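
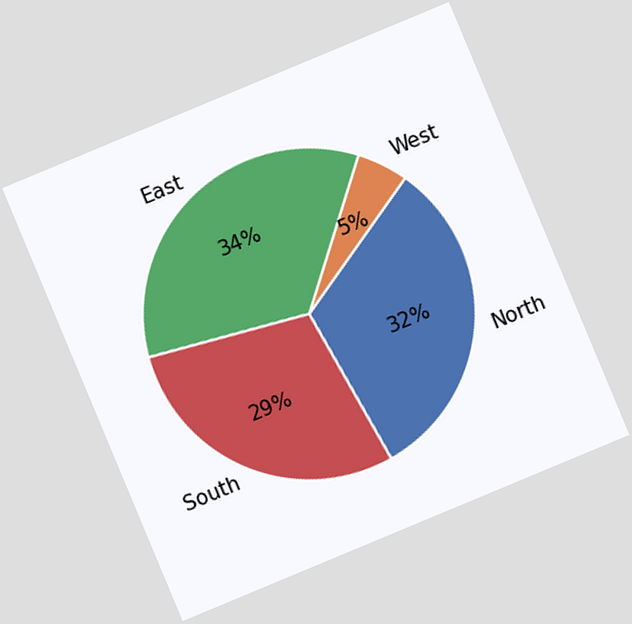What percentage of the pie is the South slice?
29%

The chart is tilted about 23° counter-clockwise. The South slice takes up 29% of the pie.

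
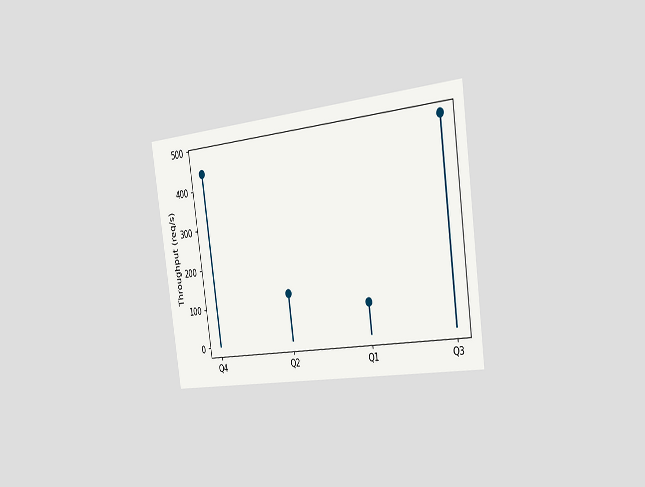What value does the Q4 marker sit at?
440req/s

The chart is tilted about 8° counter-clockwise and viewed slightly from the right. The Q4 marker sits at 440req/s.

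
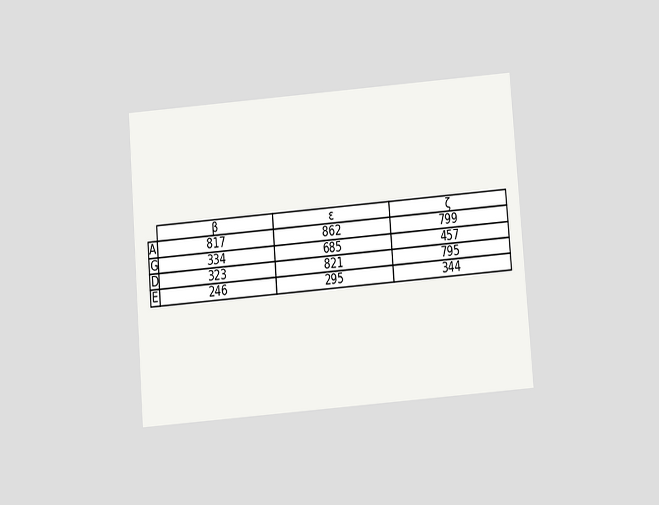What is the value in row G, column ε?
685

The chart is tilted about 4° counter-clockwise and viewed at a slight angle. The (G, ε) cell reads 685.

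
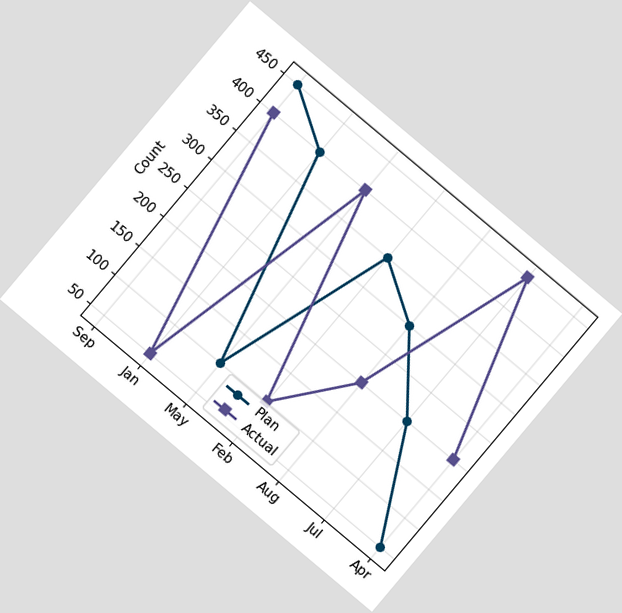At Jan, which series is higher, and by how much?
The chart is tilted about 40° clockwise. At Jan, Plan sits above the other line by 350.

Plan, by 350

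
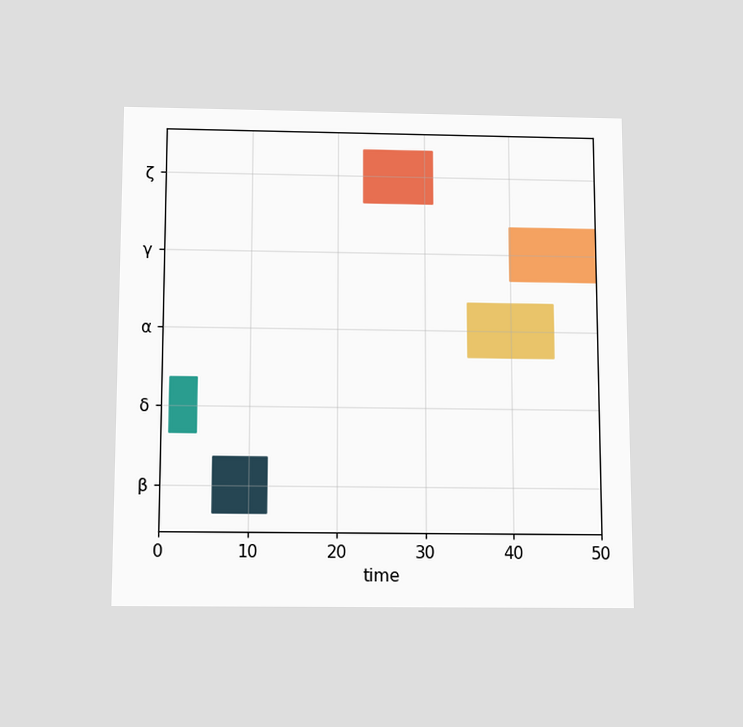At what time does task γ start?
The chart is viewed slightly from below. The γ bar begins at t=40.

40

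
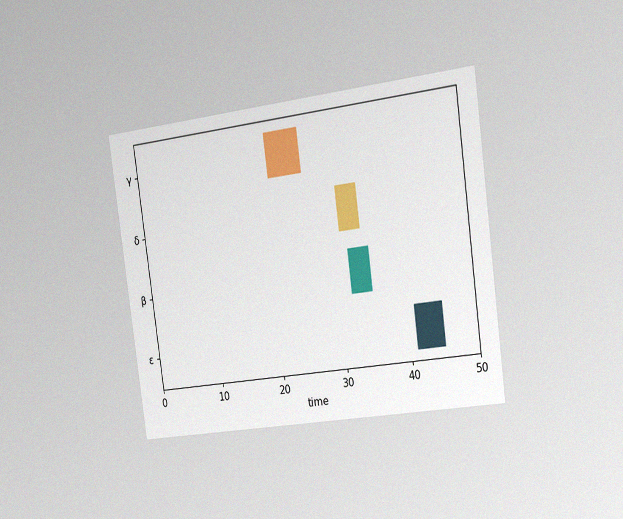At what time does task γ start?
The chart is tilted about 8° counter-clockwise and viewed slightly from the right, with some photo noise. The γ bar begins at t=21.

21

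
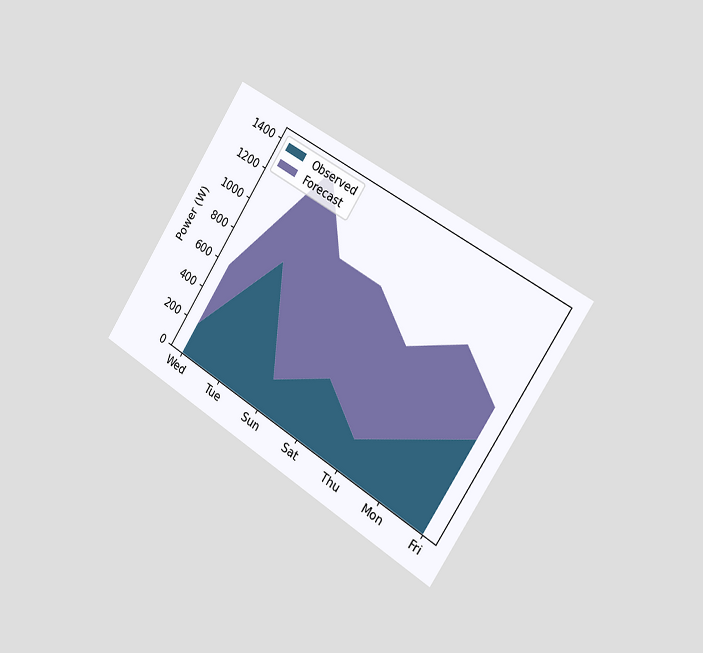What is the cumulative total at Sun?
The chart is tilted about 33° clockwise and viewed slightly from the right. The stacked total at Sun reaches 1000W.

1000W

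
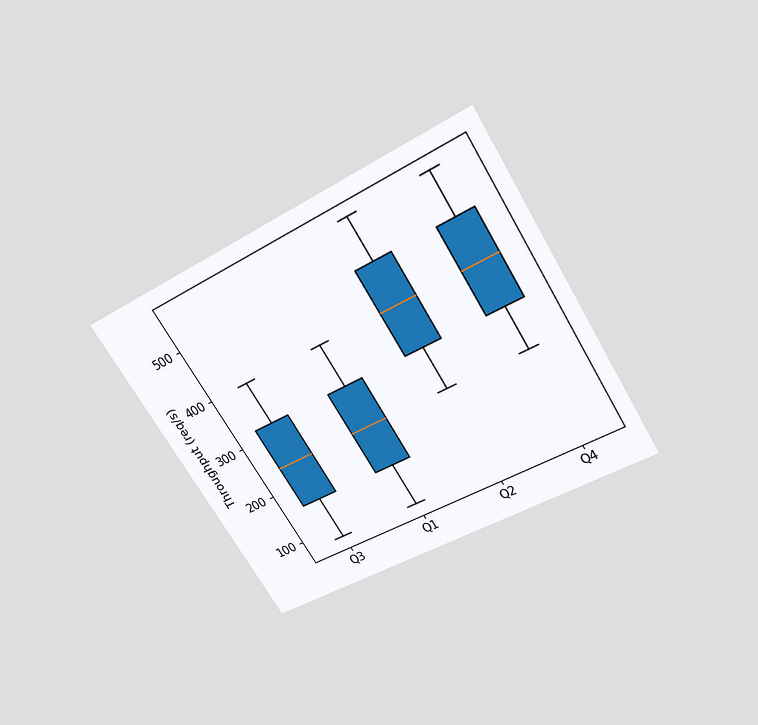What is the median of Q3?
240req/s

The chart is tilted about 32° counter-clockwise and viewed slightly from above. The median line in the Q3 box sits at 240req/s.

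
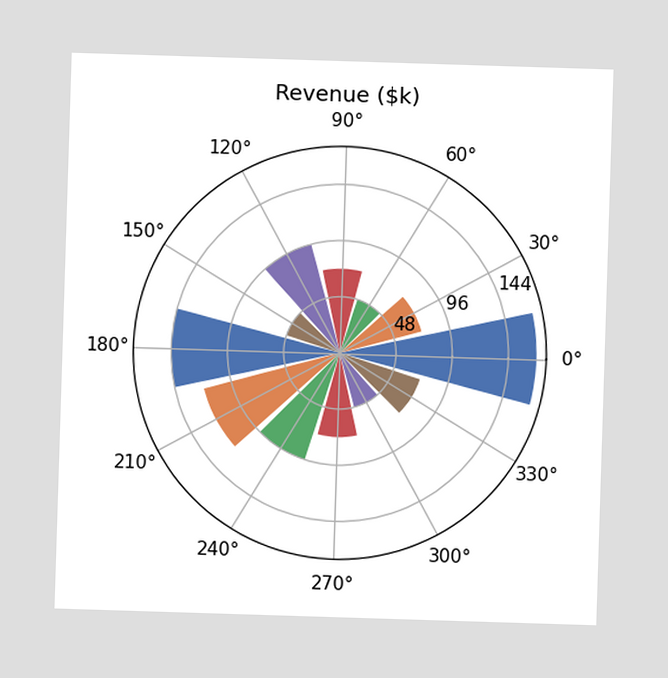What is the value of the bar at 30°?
$72k

The bar at 30° reaches $72k on the radial axis.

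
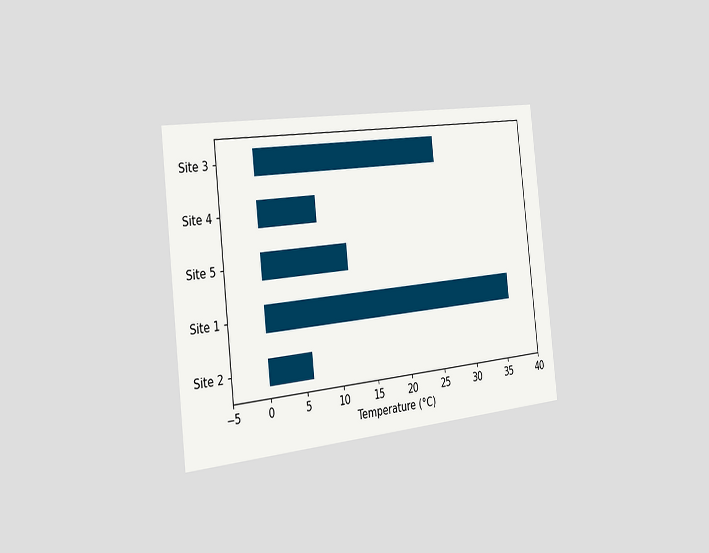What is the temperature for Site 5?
12°C

The chart is tilted about 6° counter-clockwise and viewed slightly from the left. Reading along the chart's x-axis, the Site 5 bar reaches 12°C.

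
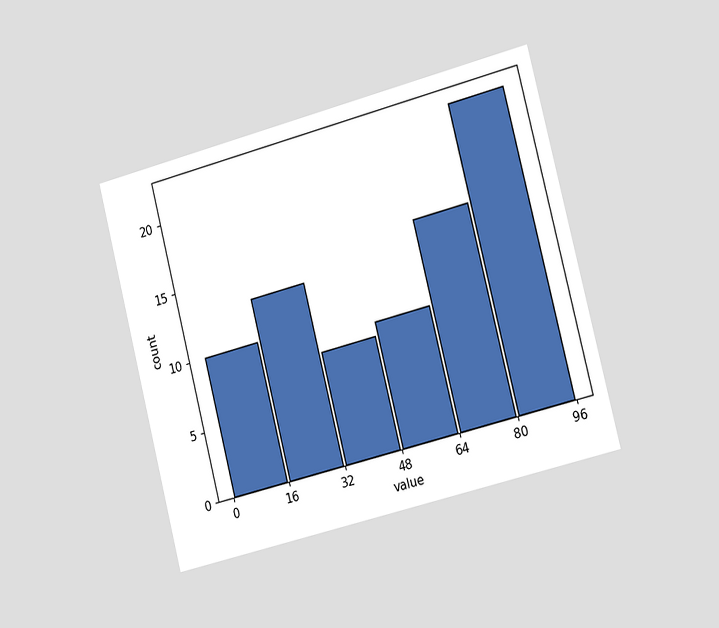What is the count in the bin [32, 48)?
8

The chart is tilted about 14° counter-clockwise and viewed slightly from the right. The [32, 48) bin has height 8.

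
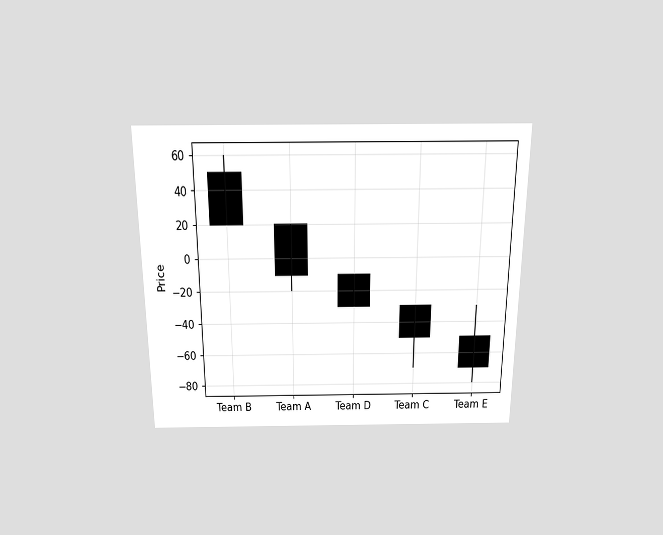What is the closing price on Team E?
The chart is viewed slightly from above. The Team E candle closes at -70.

-70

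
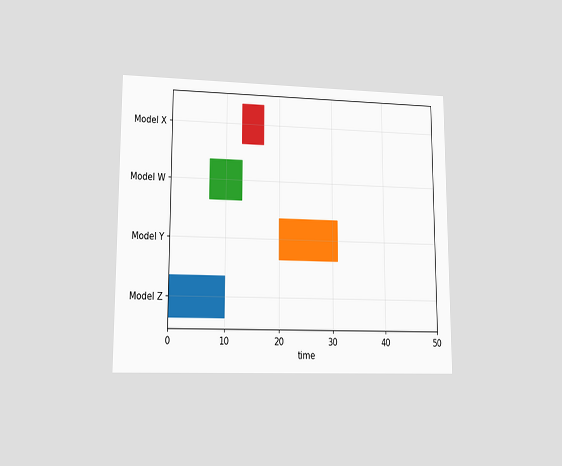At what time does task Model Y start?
20

The chart is viewed at a slight angle. The Model Y bar begins at t=20.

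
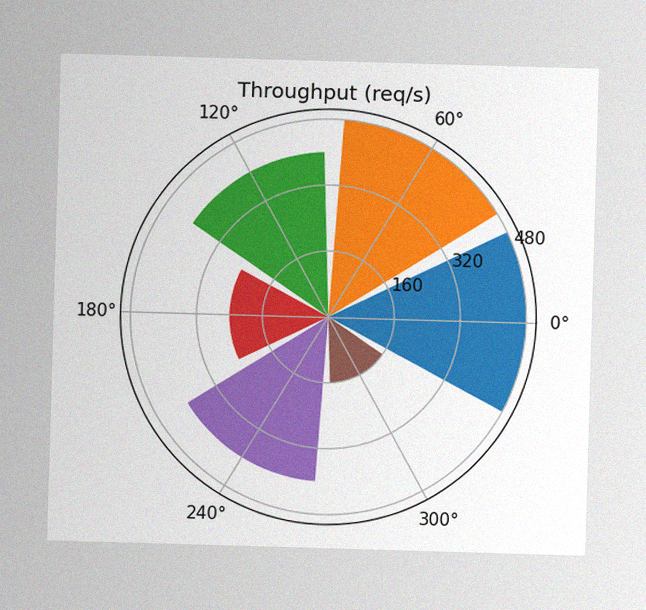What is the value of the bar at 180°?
240req/s

The image has some photo noise and uneven lighting. The bar at 180° reaches 240req/s on the radial axis.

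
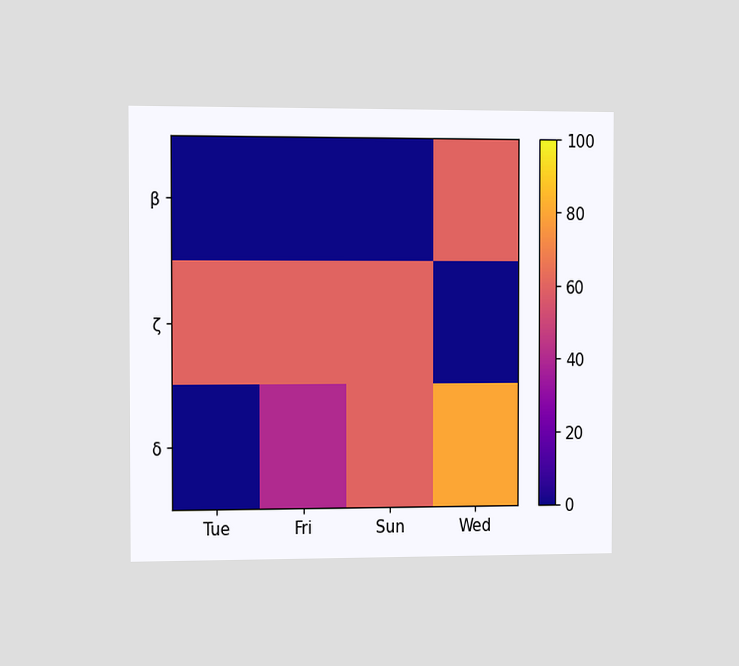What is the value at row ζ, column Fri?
The chart is viewed slightly from the left. Matching cell (ζ, Fri) against the colorbar gives 60.

60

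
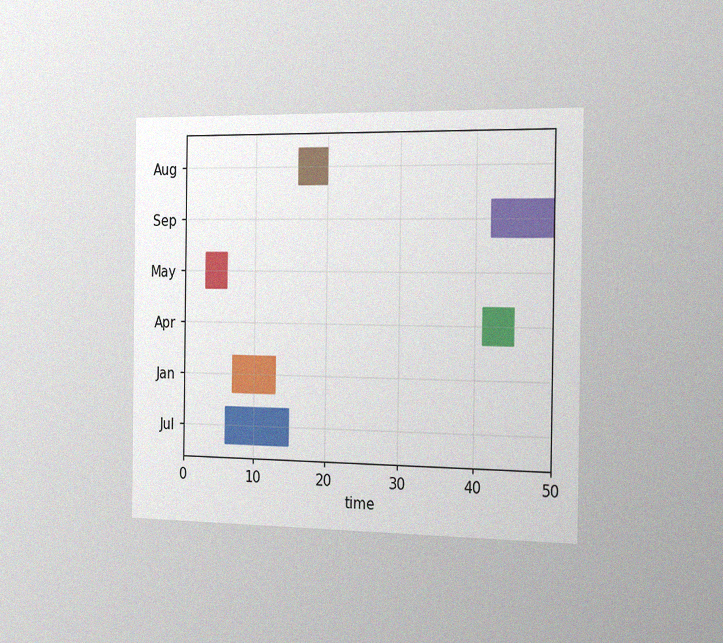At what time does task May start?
3

The chart is viewed slightly from the right, with some photo noise. The May bar begins at t=3.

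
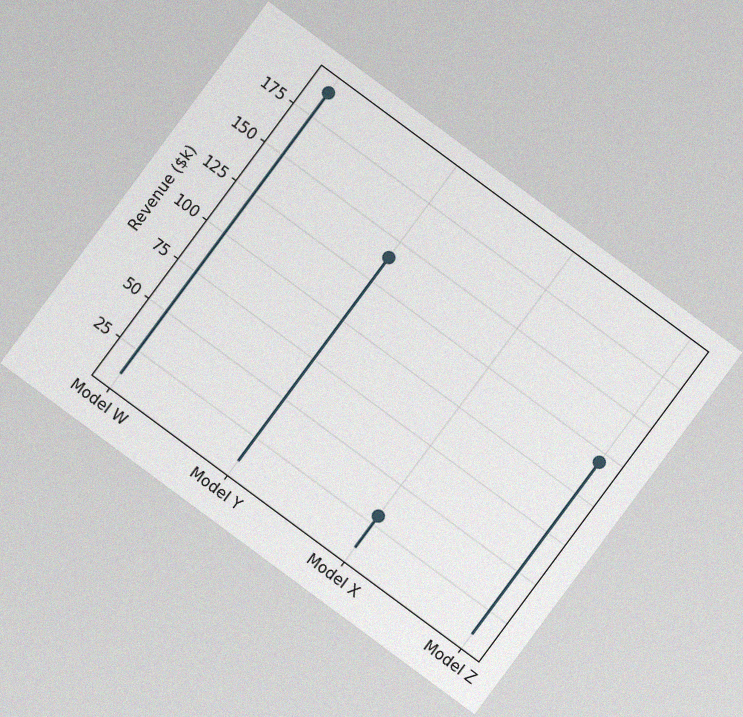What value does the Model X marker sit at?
$30k

The chart is tilted about 37° clockwise, with some photo noise. The Model X marker sits at $30k.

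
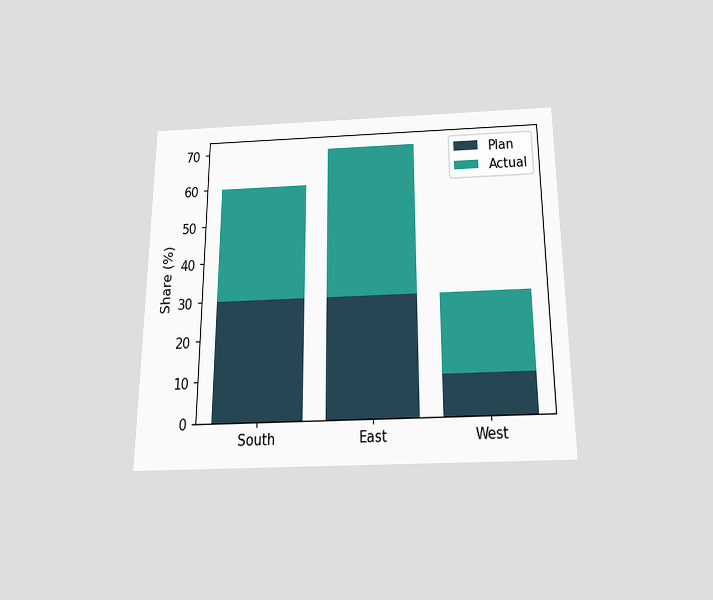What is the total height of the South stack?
The chart is viewed slightly from below. The South stack's top reaches 60% on the y-axis.

60%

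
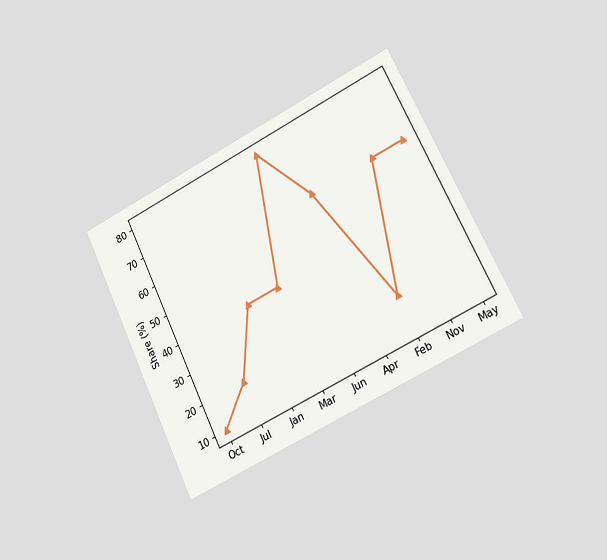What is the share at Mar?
The chart is tilted about 26° counter-clockwise and viewed slightly from the right. At Mar, the line is at 40%.

40%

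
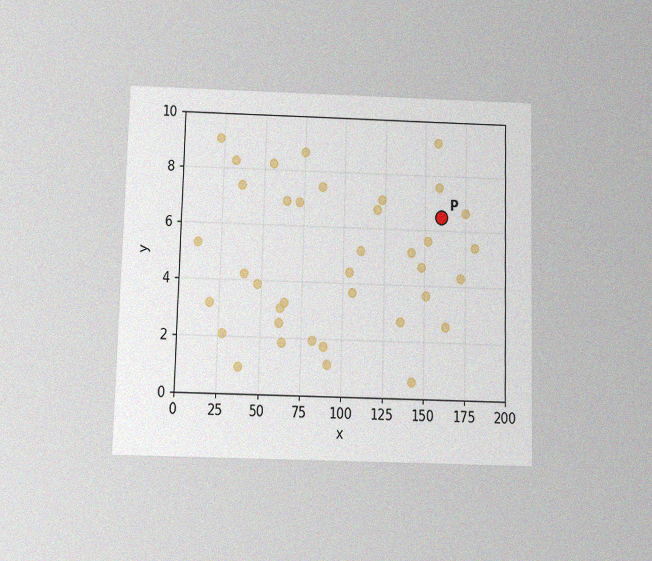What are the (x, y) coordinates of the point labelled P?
The chart is viewed slightly from below, with some photo noise. Following the gridlines from P to each axis, P sits at (160, 6.5).

(160, 6.5)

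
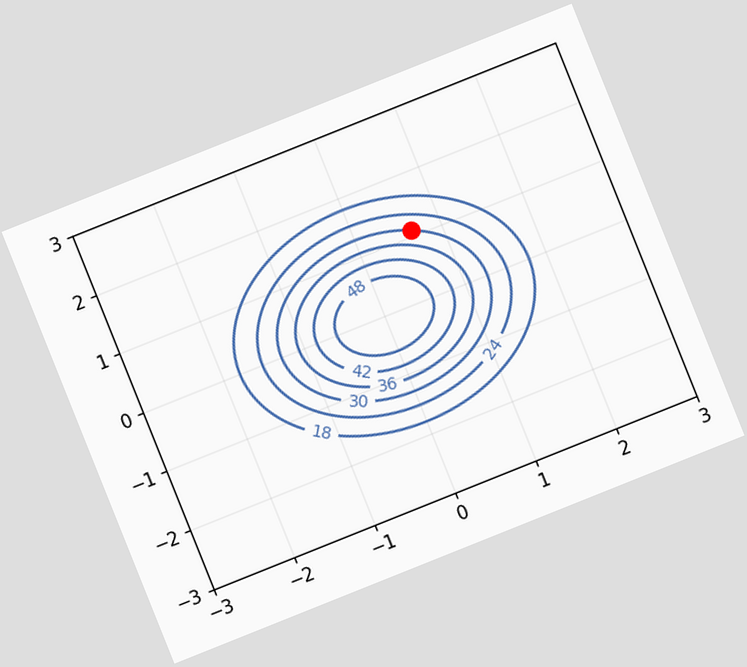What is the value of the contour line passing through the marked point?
30

The chart is tilted about 22° counter-clockwise. The marked point sits on the contour labelled 30.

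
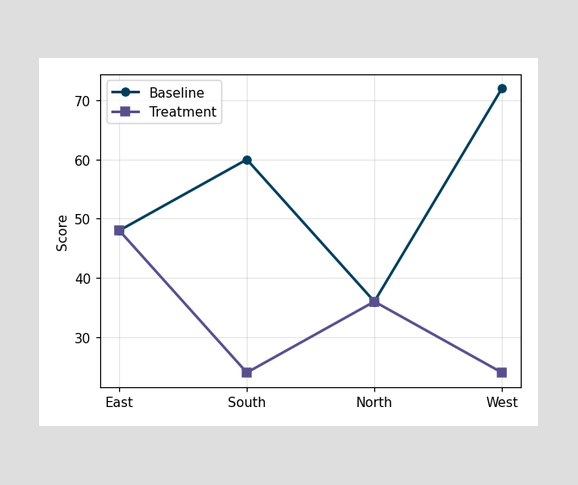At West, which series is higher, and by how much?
Baseline, by 48

At West, Baseline sits above the other line by 48.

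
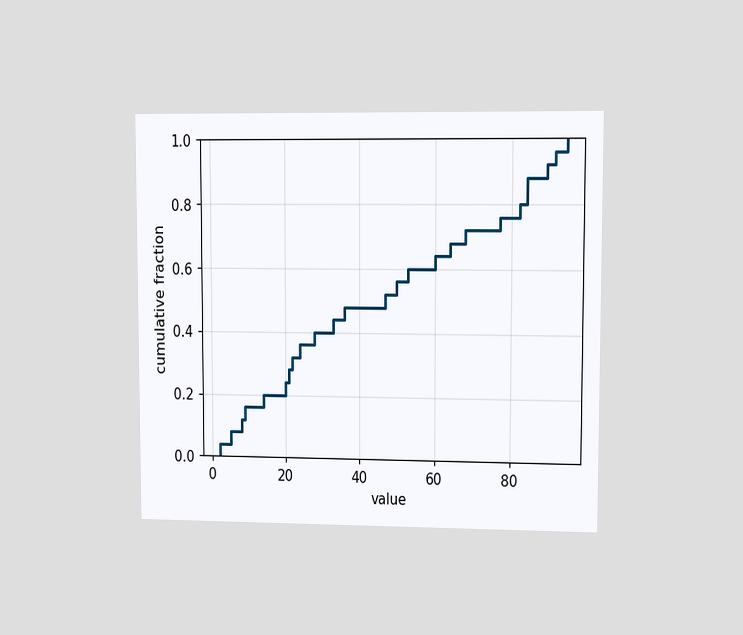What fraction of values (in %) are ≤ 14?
The chart is viewed at a slight angle. At x=14 the ECDF step is at 20%.

20%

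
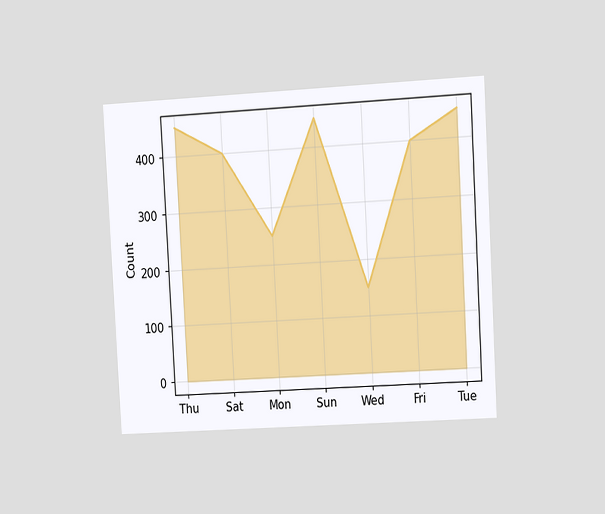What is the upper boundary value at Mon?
The chart is tilted about 3° counter-clockwise and viewed at a slight angle. At Mon the upper boundary is at 250.

250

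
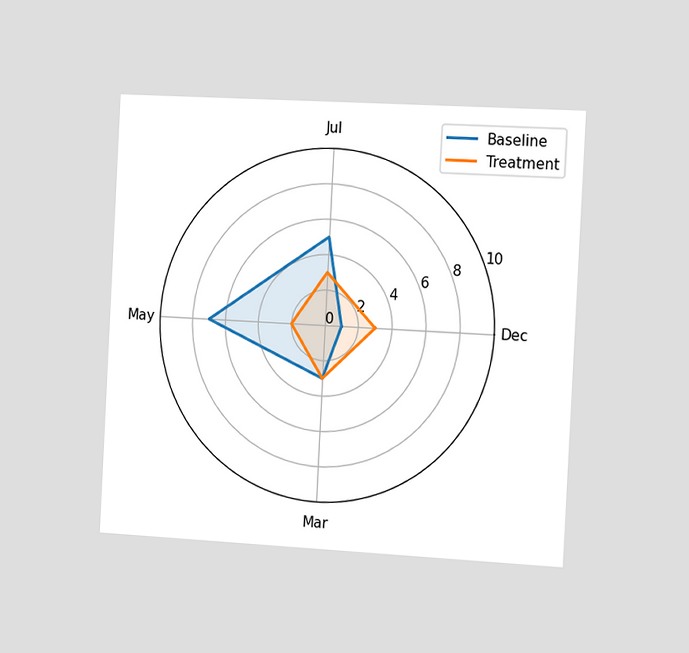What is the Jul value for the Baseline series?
The chart is tilted about 3° clockwise and viewed slightly from the right. On the Jul axis, Baseline reaches 5.

5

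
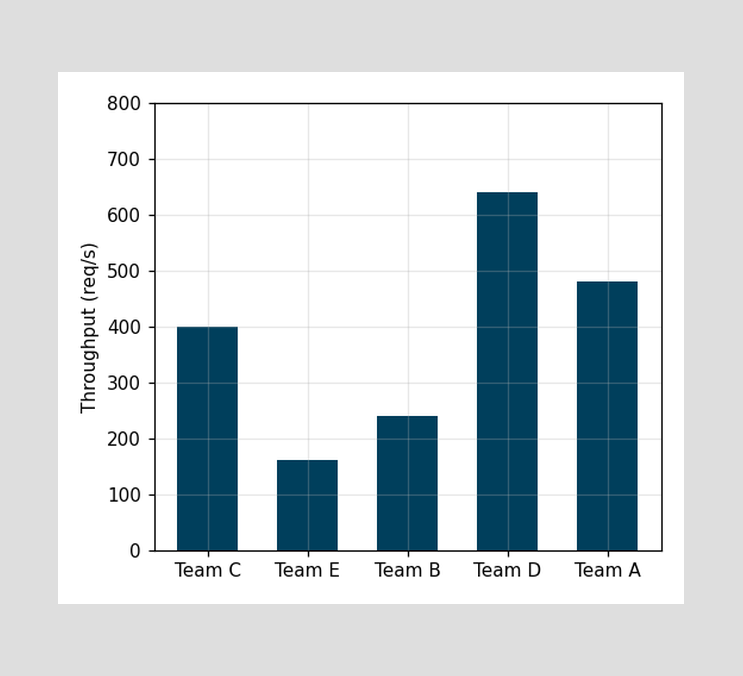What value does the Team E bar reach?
Reading along the chart's y-axis, the Team E bar reaches 160req/s.

160req/s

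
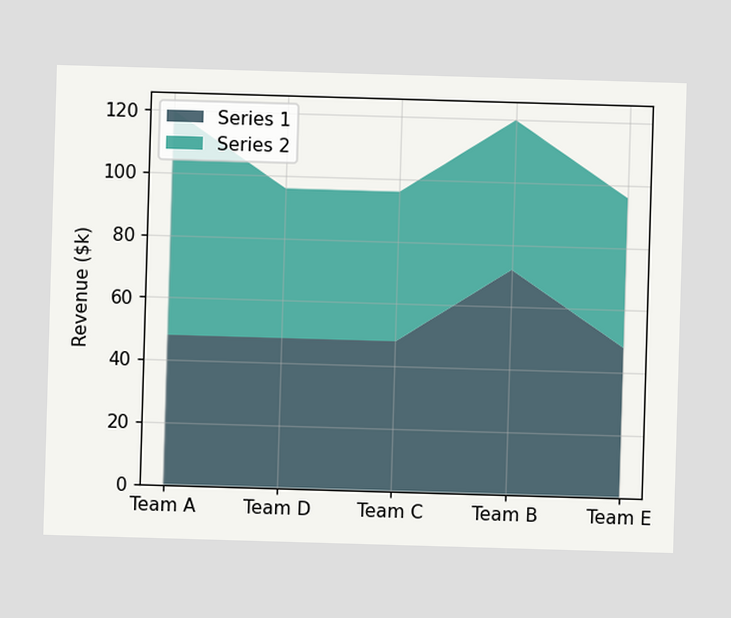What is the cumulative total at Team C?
$96k

The stacked total at Team C reaches $96k.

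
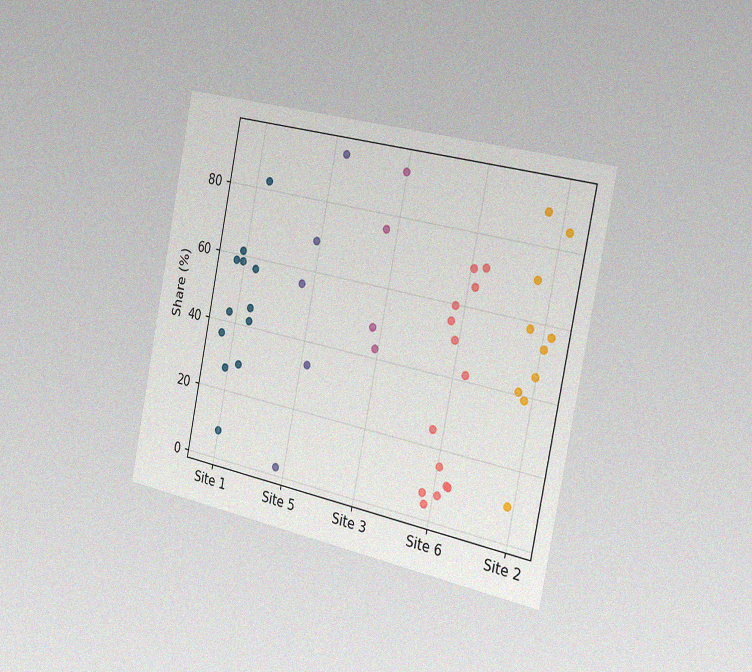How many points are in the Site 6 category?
14

The chart is tilted about 11° clockwise and viewed slightly from the right, with some photo noise. Counting the markers in the Site 6 column gives 14.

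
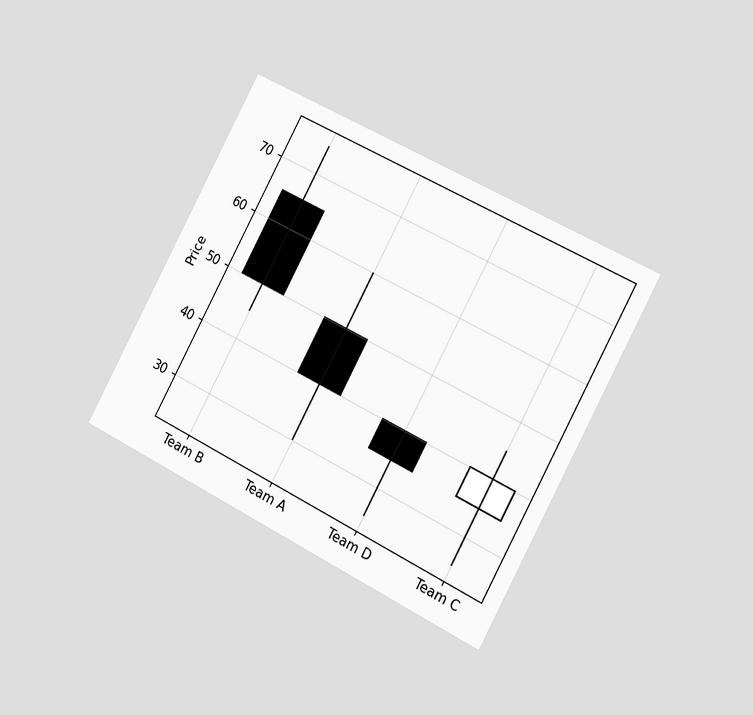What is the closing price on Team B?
The chart is tilted about 28° clockwise and viewed slightly from the right. The Team B candle closes at 50.

50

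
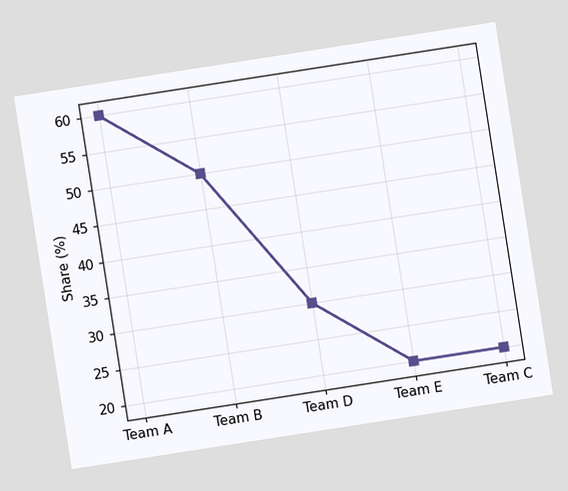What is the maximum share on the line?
The chart is tilted about 9° counter-clockwise. The highest point is at Team A, and reading across to the y-axis gives 60%.

60%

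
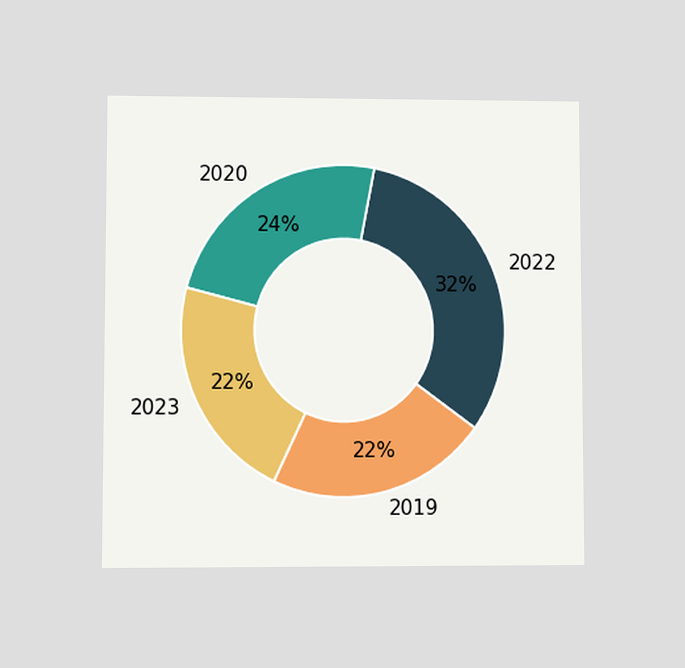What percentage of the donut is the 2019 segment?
The chart is viewed at a slight angle. The 2019 segment takes up 22% of the ring.

22%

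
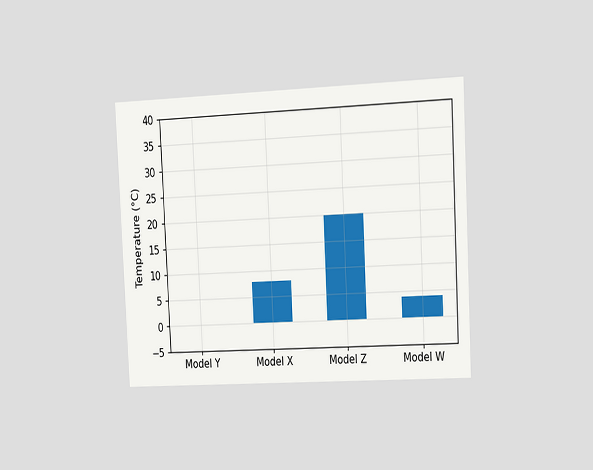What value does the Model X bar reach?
8°C

The chart is tilted about 3° counter-clockwise and viewed slightly from the right. Reading along the chart's y-axis, the Model X bar reaches 8°C.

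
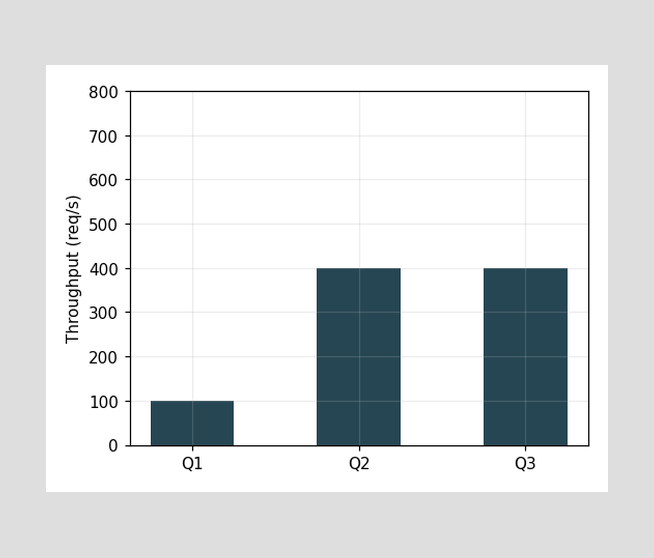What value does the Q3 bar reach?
400req/s

Reading along the chart's y-axis, the Q3 bar reaches 400req/s.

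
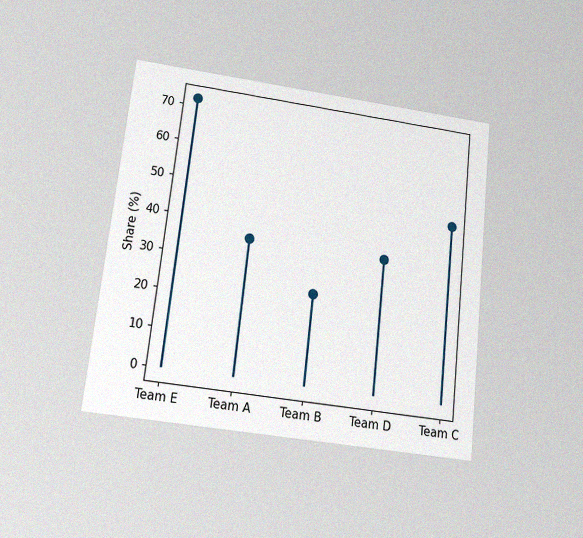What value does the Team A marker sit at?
The chart is tilted about 6° clockwise and viewed slightly from below, with some photo noise. The Team A marker sits at 36%.

36%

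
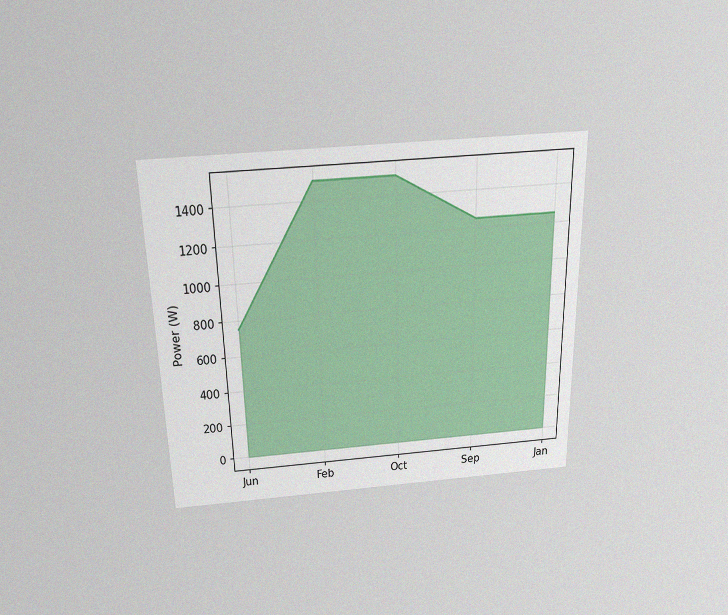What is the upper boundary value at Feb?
The chart is viewed slightly from above, with some photo noise. At Feb the upper boundary is at 1500W.

1500W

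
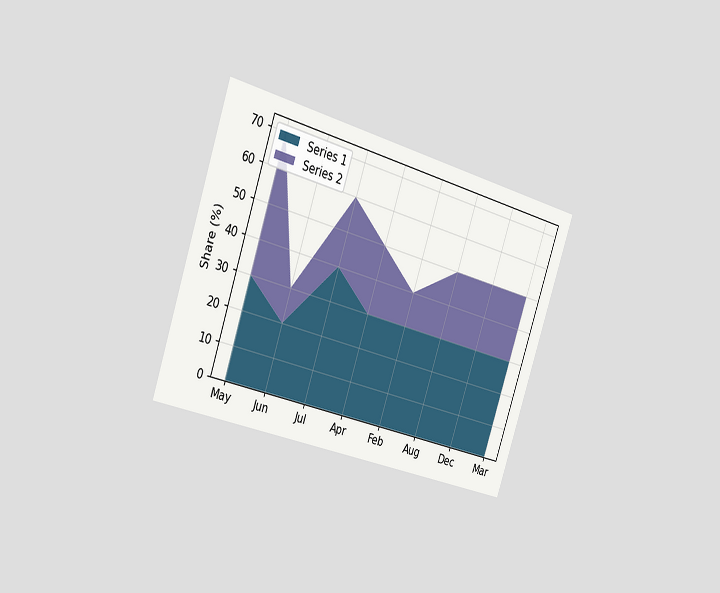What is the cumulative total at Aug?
50%

The chart is tilted about 19° clockwise and viewed slightly from the left. The stacked total at Aug reaches 50%.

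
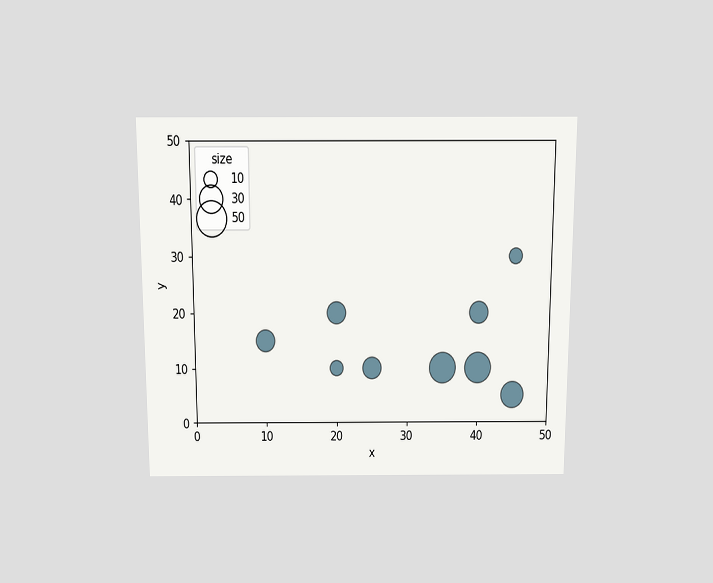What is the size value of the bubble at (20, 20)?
20

The chart is viewed slightly from above. Matching the bubble at (20, 20) against the size legend gives 20.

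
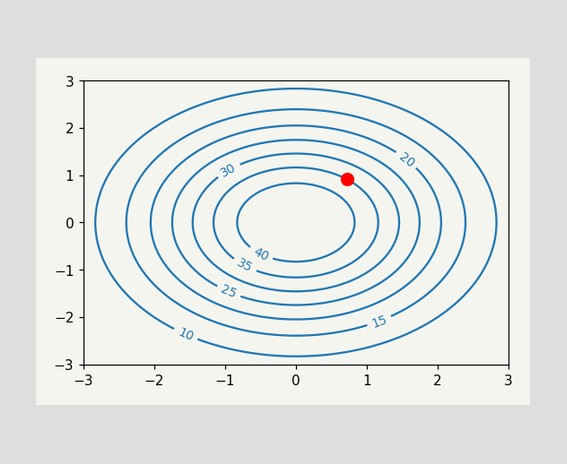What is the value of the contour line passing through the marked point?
35

The marked point sits on the contour labelled 35.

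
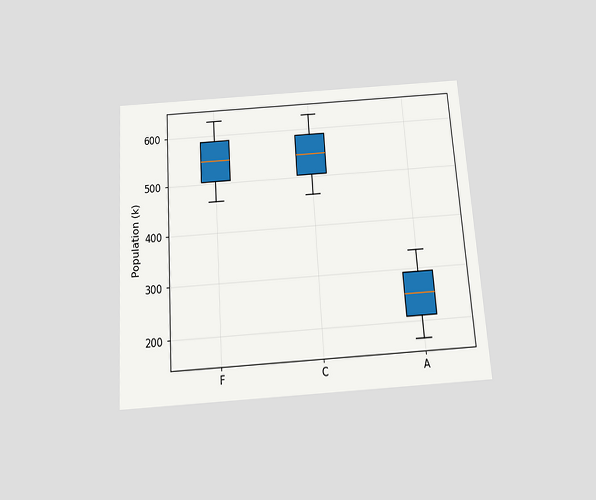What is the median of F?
546k

The chart is tilted about 4° counter-clockwise and viewed slightly from below. The median line in the F box sits at 546k.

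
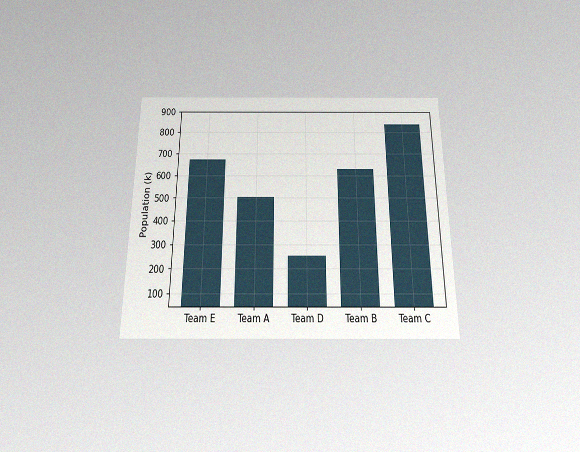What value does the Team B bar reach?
The chart is viewed slightly from below, with some photo noise. Reading along the chart's y-axis, the Team B bar reaches 630k.

630k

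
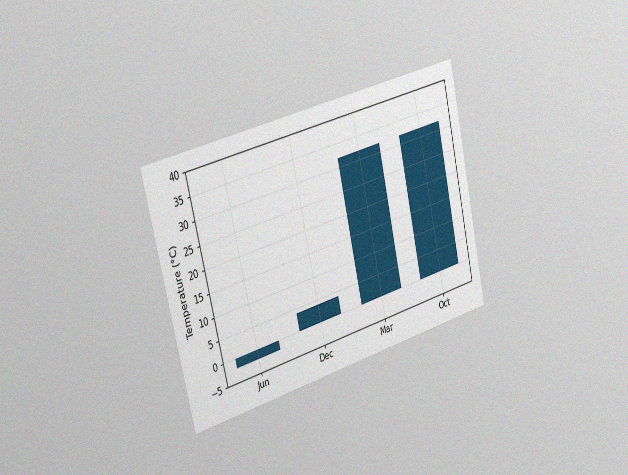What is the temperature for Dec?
The chart is tilted about 13° counter-clockwise and viewed slightly from the left, with some photo noise. Reading along the chart's y-axis, the Dec bar reaches 4°C.

4°C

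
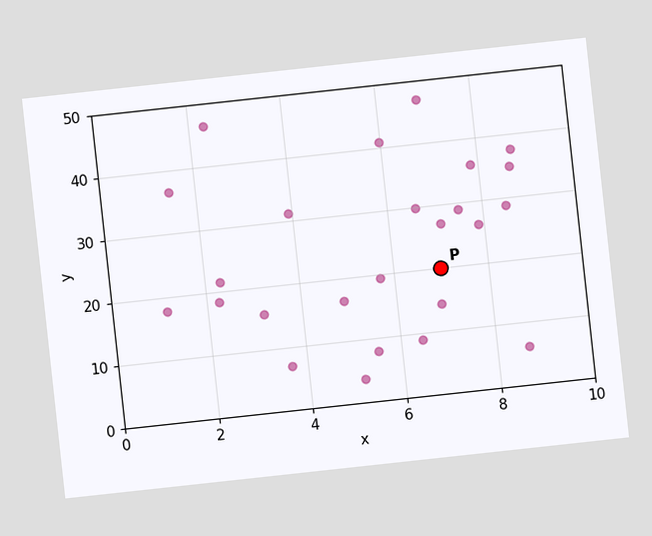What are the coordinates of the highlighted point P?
The chart is tilted about 6° counter-clockwise. Following the gridlines from P to each axis, P sits at (7, 20).

(7, 20)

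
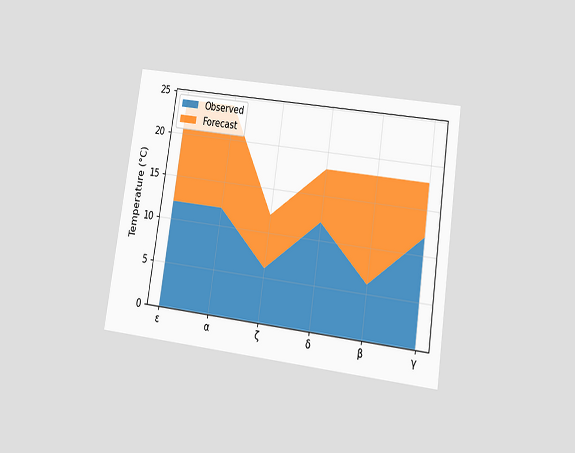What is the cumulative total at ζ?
12°C

The chart is tilted about 8° clockwise and viewed at a slight angle. The stacked total at ζ reaches 12°C.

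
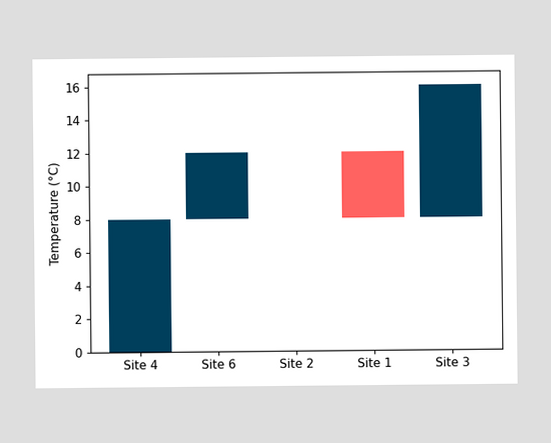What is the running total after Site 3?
After Site 3 the running total reaches 16°C.

16°C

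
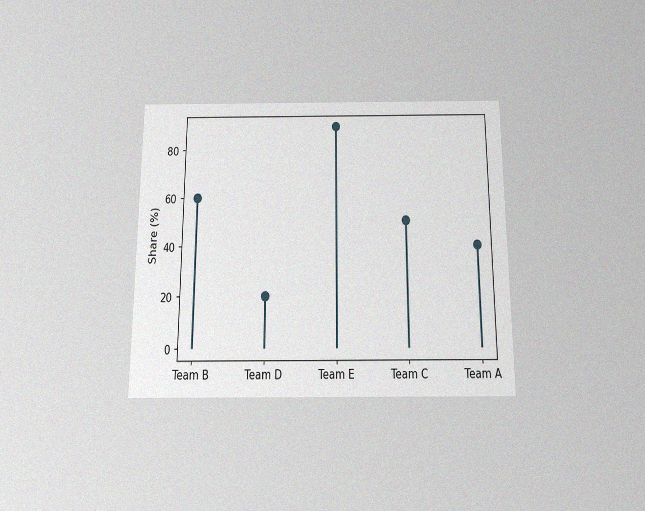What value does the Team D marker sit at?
The chart is viewed slightly from below, with some photo noise. The Team D marker sits at 20%.

20%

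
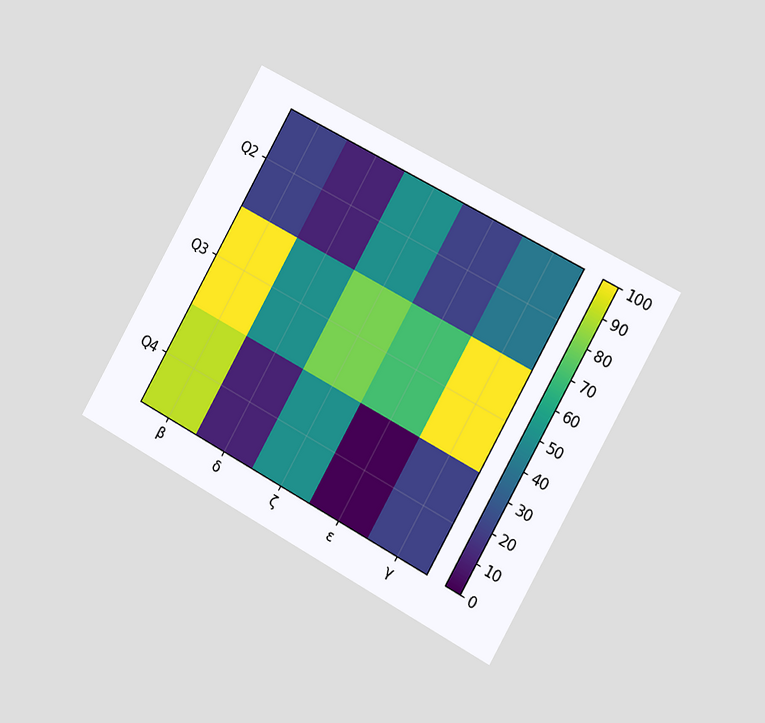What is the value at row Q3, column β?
100

The chart is tilted about 29° clockwise and viewed slightly from the right. Matching cell (Q3, β) against the colorbar gives 100.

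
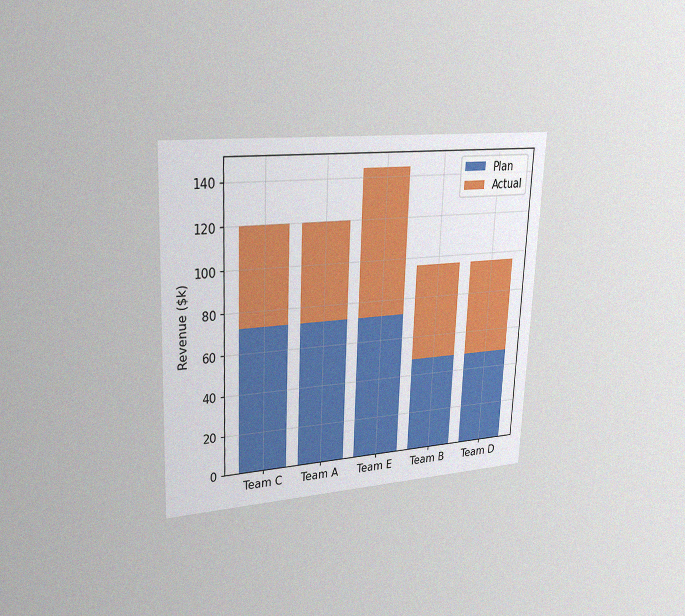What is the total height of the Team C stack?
The chart is tilted about 2° clockwise and viewed slightly from the left, with some photo noise. The Team C stack's top reaches $120k on the y-axis.

$120k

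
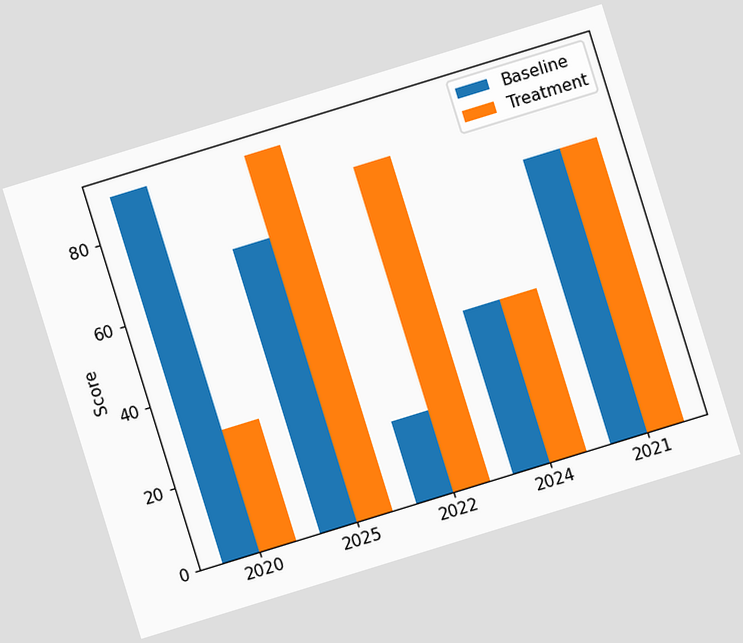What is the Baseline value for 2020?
90

The chart is tilted about 17° counter-clockwise. The Baseline bar at 2020 reaches 90 on the y-axis.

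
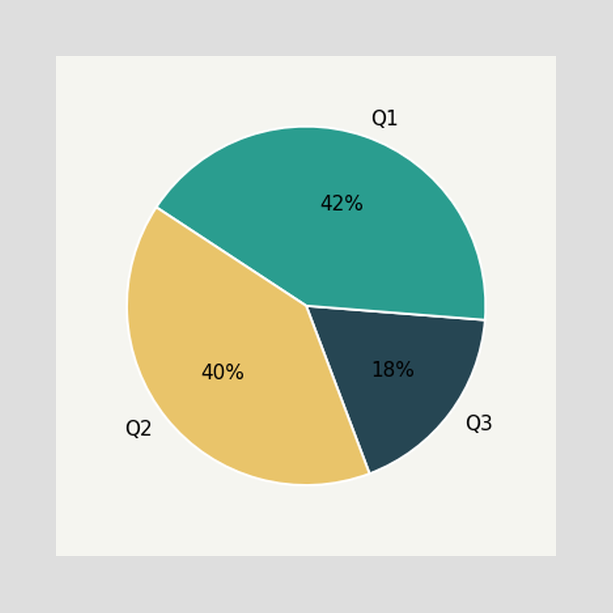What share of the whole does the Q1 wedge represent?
The Q1 slice takes up 42% of the pie.

42%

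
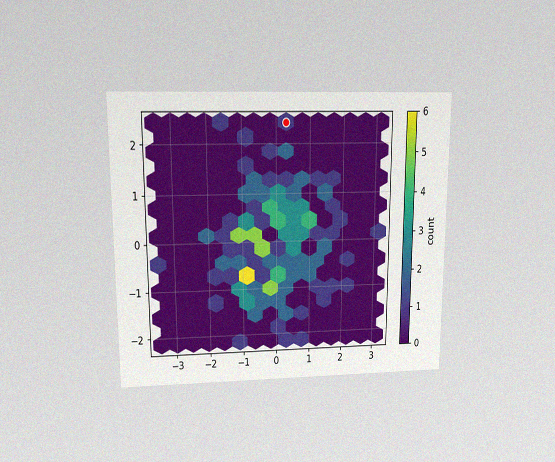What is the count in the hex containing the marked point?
The chart is viewed at a slight angle, with some photo noise. The marked hex reads 1 on the colorbar.

1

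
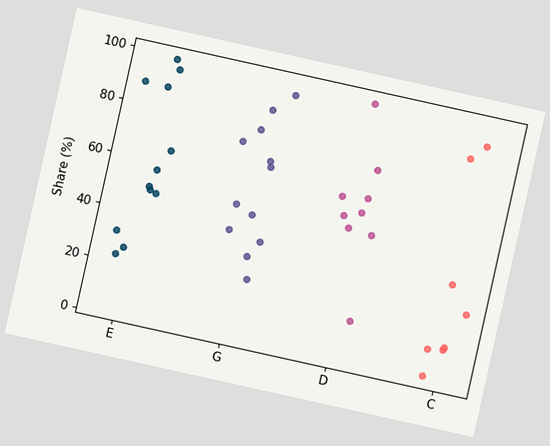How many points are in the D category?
The chart is tilted about 13° clockwise. Counting the markers in the D column gives 9.

9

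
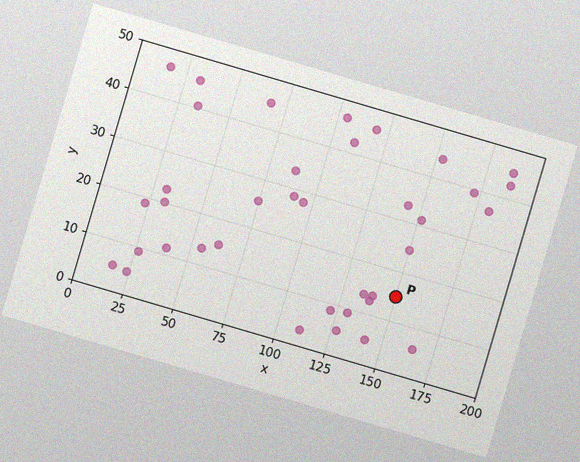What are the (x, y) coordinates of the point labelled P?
(150, 15)

The chart is tilted about 16° clockwise, with some photo noise. Following the gridlines from P to each axis, P sits at (150, 15).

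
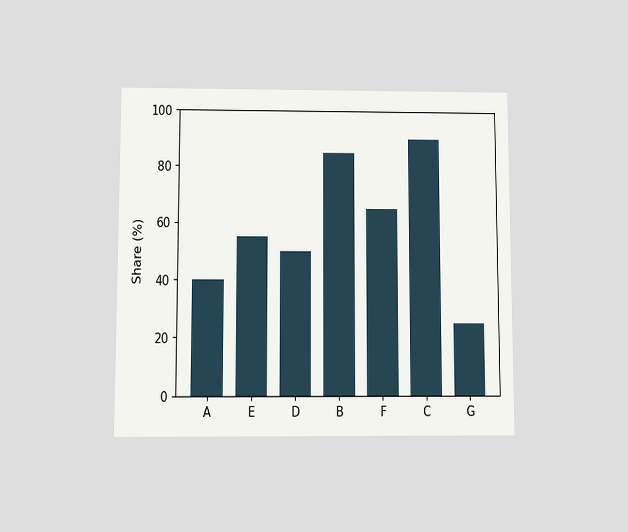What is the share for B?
The chart is viewed slightly from below. Reading along the chart's y-axis, the B bar reaches 85%.

85%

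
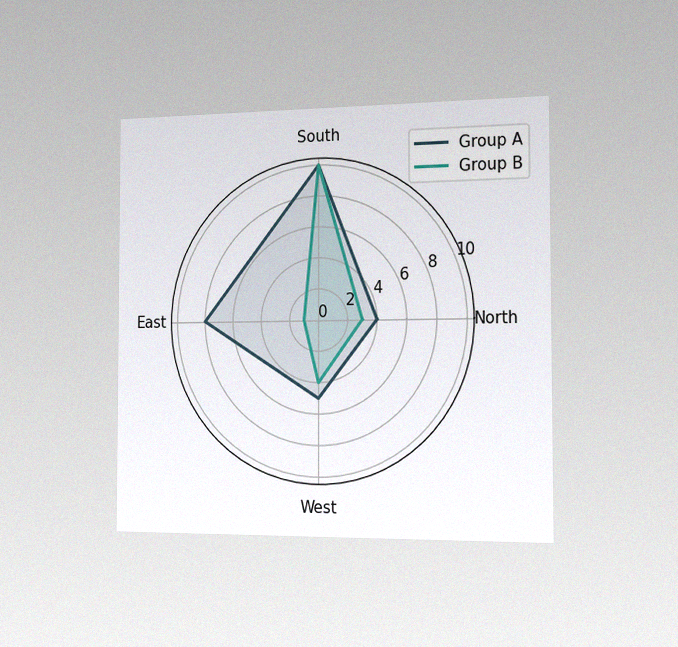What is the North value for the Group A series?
4

The chart is viewed slightly from the right, with some photo noise. On the North axis, Group A reaches 4.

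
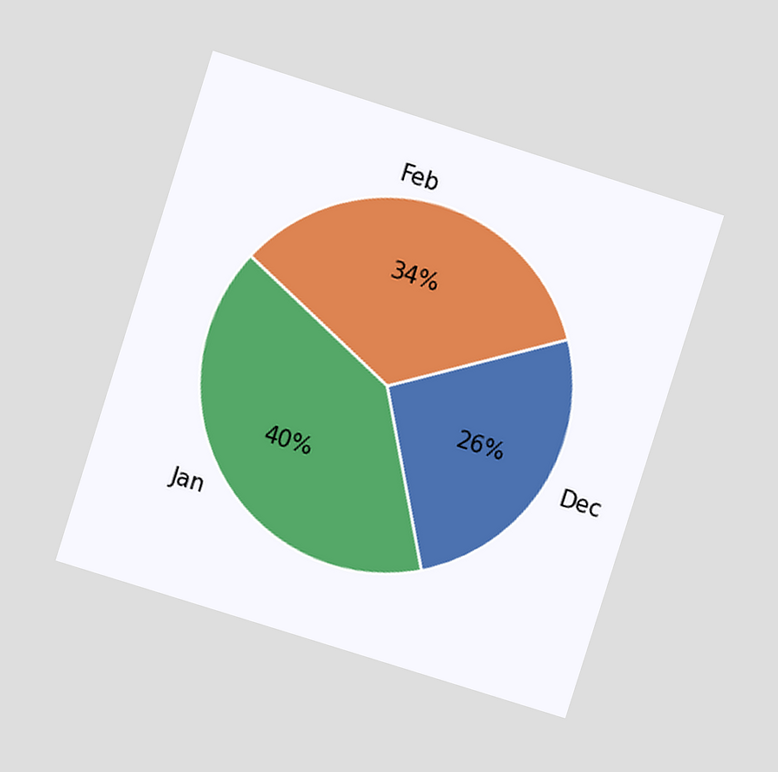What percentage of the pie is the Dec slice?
26%

The chart is tilted about 17° clockwise and viewed at a slight angle. The Dec slice takes up 26% of the pie.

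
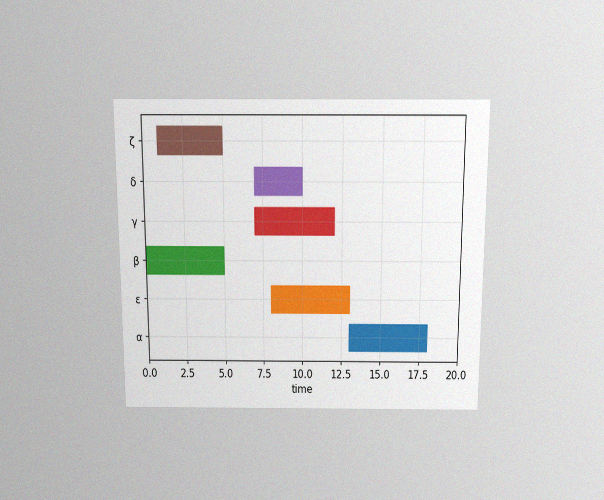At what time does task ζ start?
1

The chart is viewed slightly from above, with some photo noise. The ζ bar begins at t=1.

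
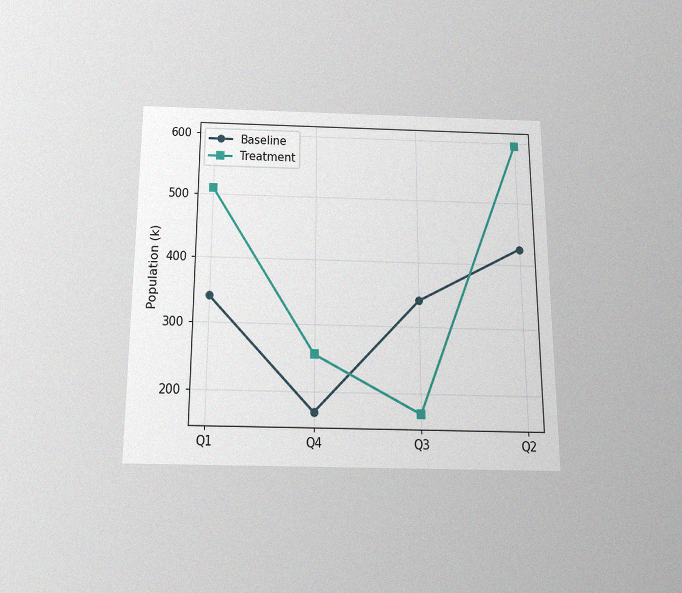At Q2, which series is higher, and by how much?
The chart is viewed slightly from below, with some photo noise. At Q2, Treatment sits above the other line by 170k.

Treatment, by 170k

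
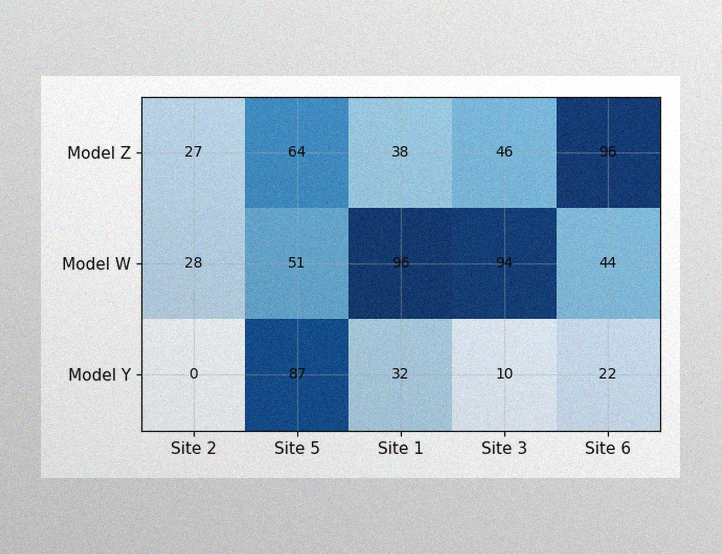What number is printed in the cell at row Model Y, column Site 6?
The image has some photo noise and uneven lighting. The (Model Y, Site 6) cell reads 22.

22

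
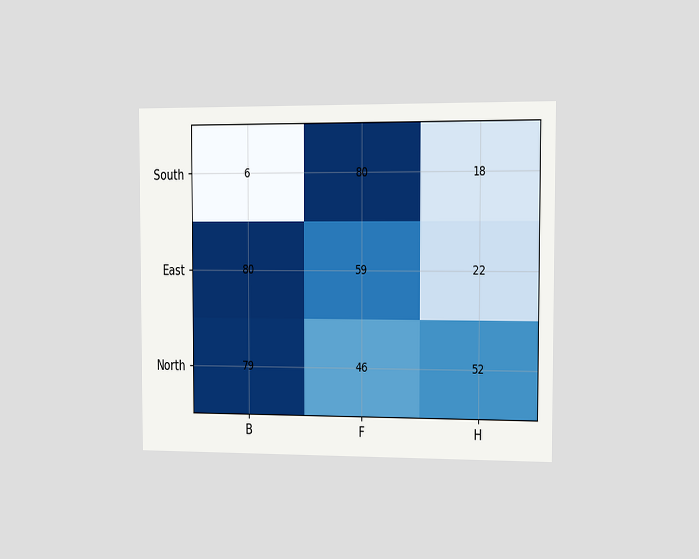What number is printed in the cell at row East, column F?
The chart is viewed slightly from the right. The (East, F) cell reads 59.

59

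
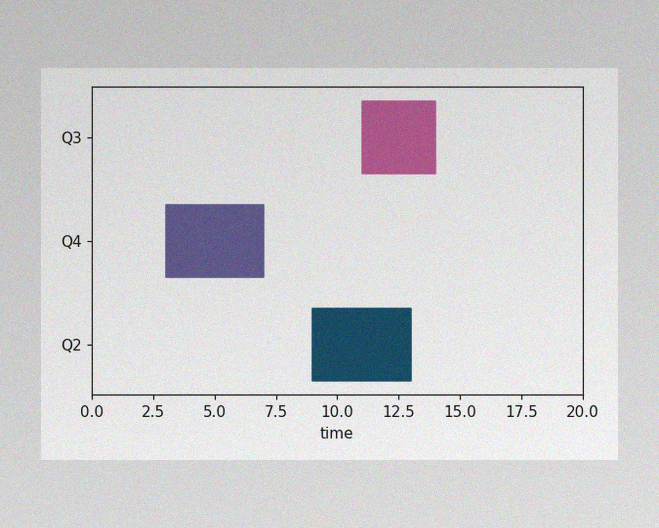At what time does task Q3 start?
11

The image has some photo noise and uneven lighting. The Q3 bar begins at t=11.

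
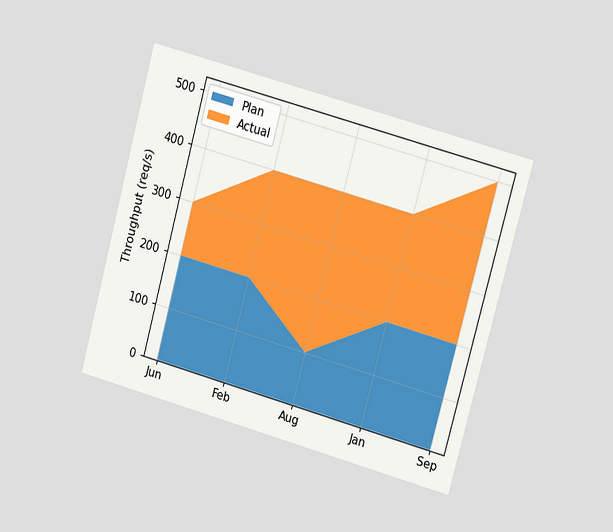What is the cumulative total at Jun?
300req/s

The chart is tilted about 15° clockwise and viewed at a slight angle. The stacked total at Jun reaches 300req/s.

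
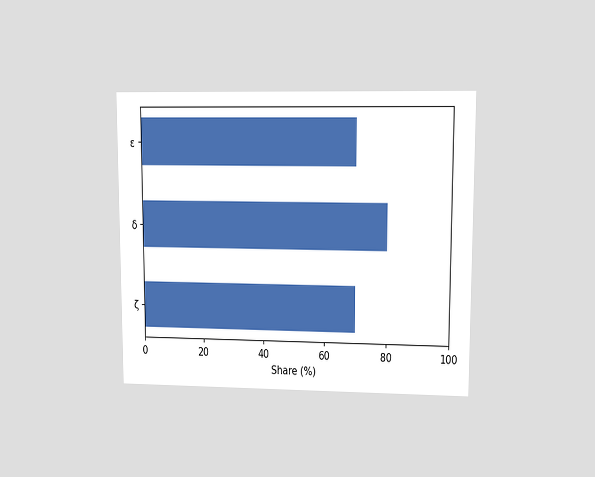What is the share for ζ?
70%

The chart is viewed at a slight angle. Reading along the chart's x-axis, the ζ bar reaches 70%.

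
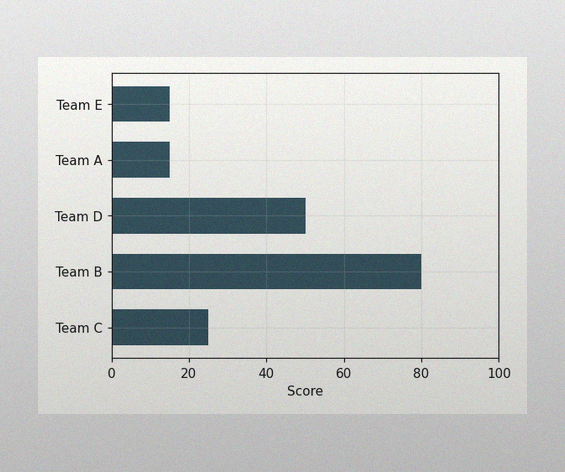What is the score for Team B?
80

The image has some photo noise and uneven lighting. Reading along the chart's x-axis, the Team B bar reaches 80.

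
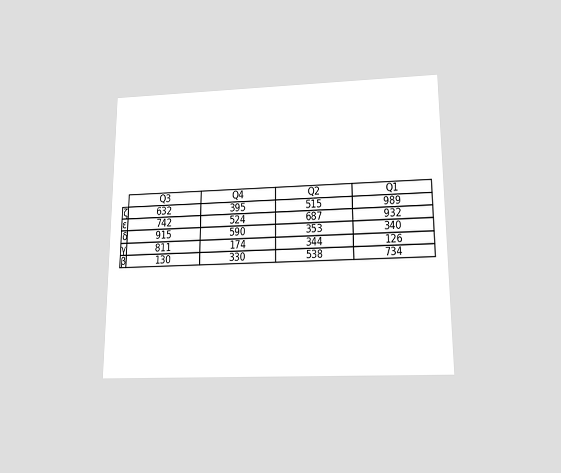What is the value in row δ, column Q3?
The chart is viewed slightly from below. The (δ, Q3) cell reads 915.

915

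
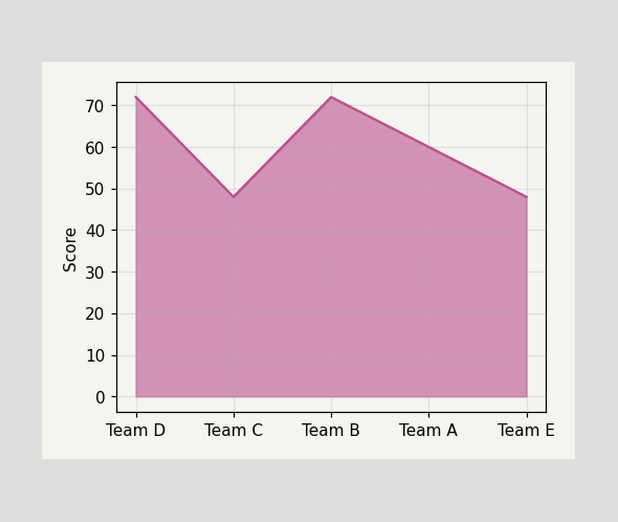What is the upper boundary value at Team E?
At Team E the upper boundary is at 48.

48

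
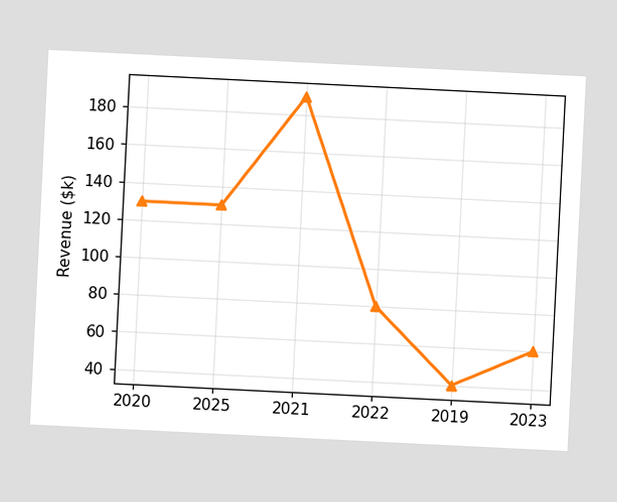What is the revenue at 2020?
$130k

The chart is tilted about 3° clockwise. At 2020, the line is at $130k.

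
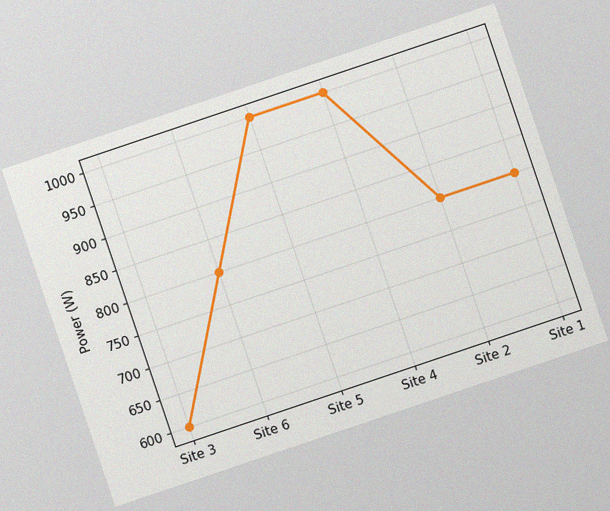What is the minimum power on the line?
600W

The chart is tilted about 19° counter-clockwise, with some photo noise. The lowest point is at Site 3, and reading across to the y-axis gives 600W.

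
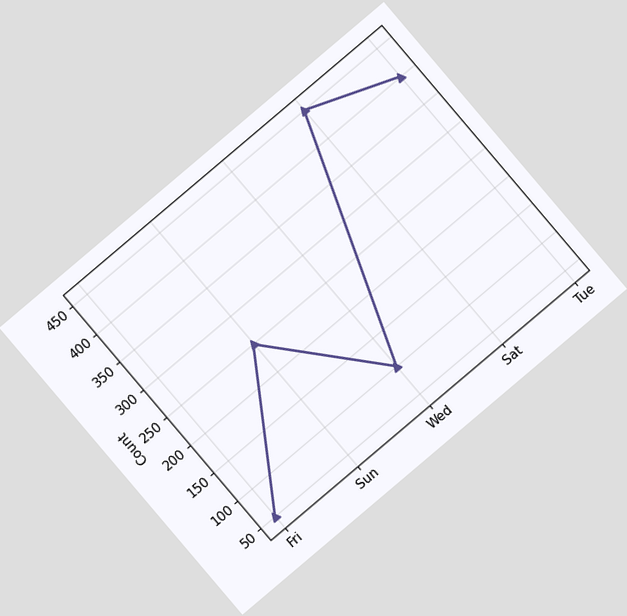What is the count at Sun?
The chart is tilted about 40° counter-clockwise. At Sun, the line is at 250.

250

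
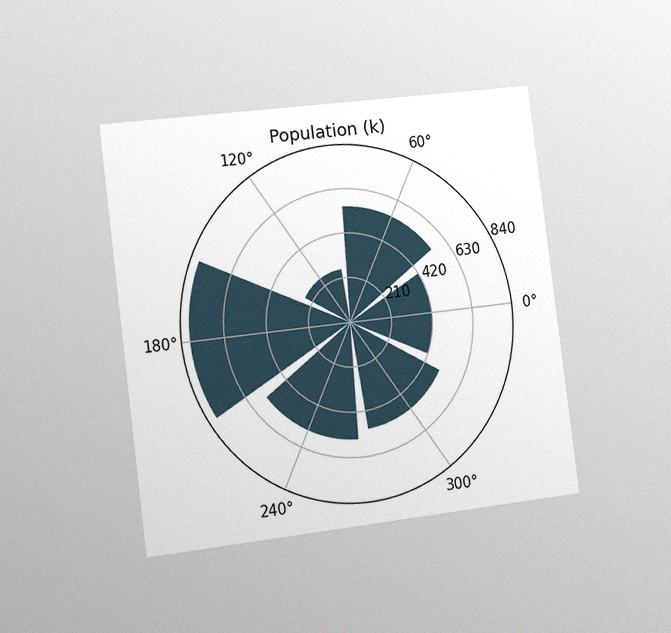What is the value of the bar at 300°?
The chart is tilted about 7° counter-clockwise and viewed slightly from the left, with some photo noise. The bar at 300° reaches 504k on the radial axis.

504k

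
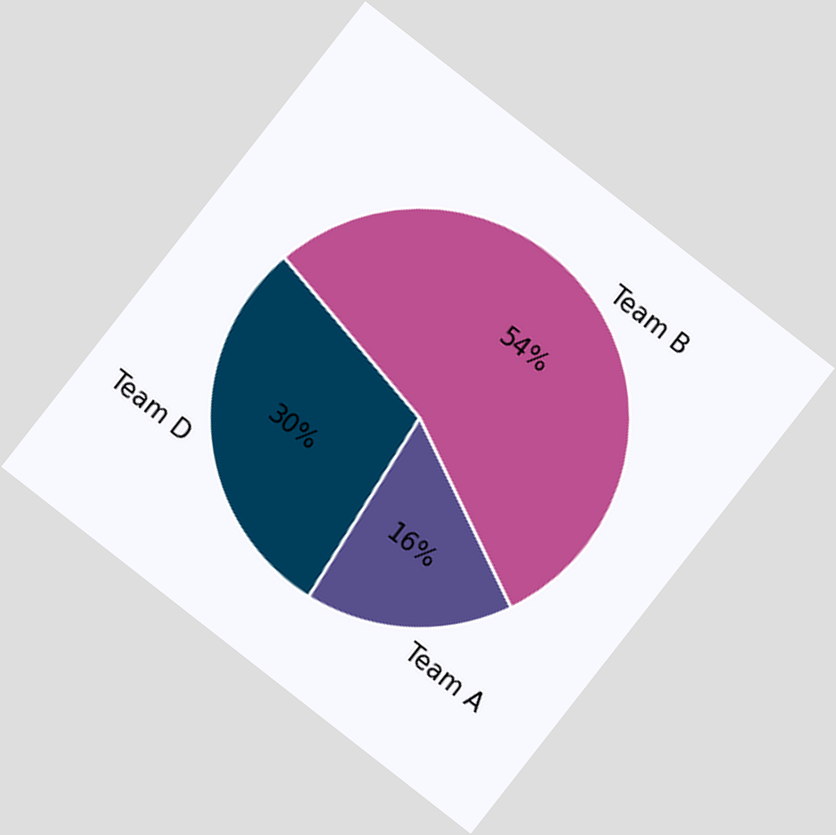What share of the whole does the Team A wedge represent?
16%

The chart is tilted about 38° clockwise. The Team A slice takes up 16% of the pie.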